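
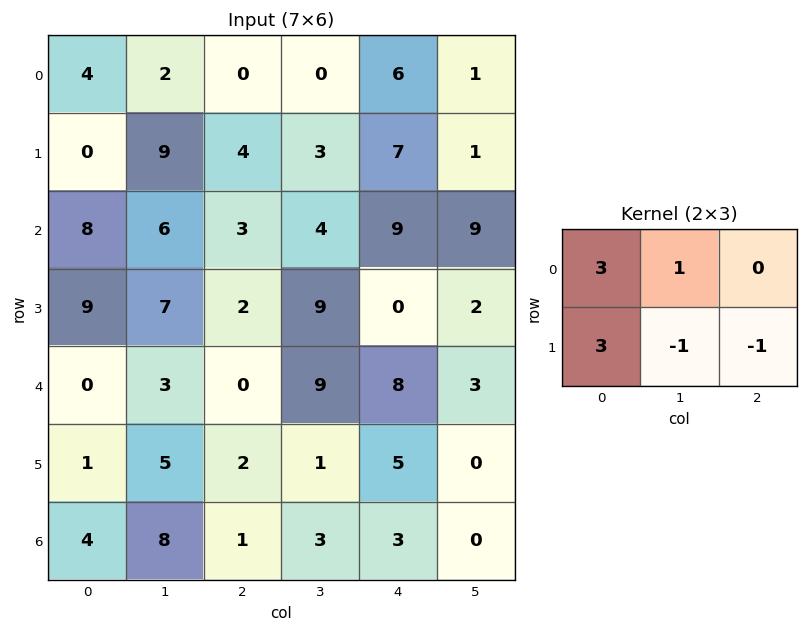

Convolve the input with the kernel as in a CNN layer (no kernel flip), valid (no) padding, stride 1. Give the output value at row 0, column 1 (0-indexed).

The receptive field on the input at this output position is [2 0 0 / 9 4 3]. Elementwise product with the kernel and sum: 2·3 + 0·1 + 9·3 + 4·-1 + 3·-1.

26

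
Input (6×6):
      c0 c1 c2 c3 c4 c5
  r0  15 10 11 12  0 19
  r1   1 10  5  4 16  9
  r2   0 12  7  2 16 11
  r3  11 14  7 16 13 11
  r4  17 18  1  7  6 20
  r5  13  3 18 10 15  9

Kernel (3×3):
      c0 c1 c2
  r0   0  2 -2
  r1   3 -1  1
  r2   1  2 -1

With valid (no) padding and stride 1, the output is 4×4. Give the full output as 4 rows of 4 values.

Output[0,0]: The receptive field on the input at this output position is [15 10 11 / 1 10 5 / 0 12 7]. Elementwise product with the kernel and sum: 10·2 + 11·-2 + 1·3 + 10·-1 + 5·1 + 0·1 + 12·2 + 7·-1.
Output[0,1]: The receptive field on the input at this output position is [10 11 12 / 10 5 4 / 12 7 2]. Elementwise product with the kernel and sum: 11·2 + 12·-2 + 10·3 + 5·-1 + 4·1 + 12·1 + 7·2 + 2·-1.

13 51 46 -10
37 45 37 46
88 74 -1 55
49 71 31 70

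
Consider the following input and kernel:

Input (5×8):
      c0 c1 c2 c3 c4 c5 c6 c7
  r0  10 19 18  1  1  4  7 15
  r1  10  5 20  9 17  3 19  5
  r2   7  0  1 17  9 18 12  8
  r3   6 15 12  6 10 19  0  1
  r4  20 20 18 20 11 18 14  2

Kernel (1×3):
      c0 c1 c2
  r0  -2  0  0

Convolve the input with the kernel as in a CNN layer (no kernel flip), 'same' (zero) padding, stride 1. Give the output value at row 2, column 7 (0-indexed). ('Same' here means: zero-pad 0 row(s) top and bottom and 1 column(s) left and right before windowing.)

The receptive field on the zero-padded input at this output position is [12 8 0]. Elementwise product with the kernel and sum: 12·-2.

-24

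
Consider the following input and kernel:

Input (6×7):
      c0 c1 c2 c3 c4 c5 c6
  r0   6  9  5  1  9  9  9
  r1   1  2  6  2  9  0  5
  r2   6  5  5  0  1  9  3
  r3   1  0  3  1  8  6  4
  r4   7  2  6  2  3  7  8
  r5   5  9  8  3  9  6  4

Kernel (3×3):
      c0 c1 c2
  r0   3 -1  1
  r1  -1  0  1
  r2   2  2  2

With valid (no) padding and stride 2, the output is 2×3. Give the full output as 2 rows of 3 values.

Output[0,0]: The receptive field on the input at this output position is [6 9 5 / 1 2 6 / 6 5 5]. Elementwise product with the kernel and sum: 6·3 + 9·-1 + 5·1 + 1·-1 + 6·1 + 6·2 + 5·2 + 5·2.

51 38 49
50 43 29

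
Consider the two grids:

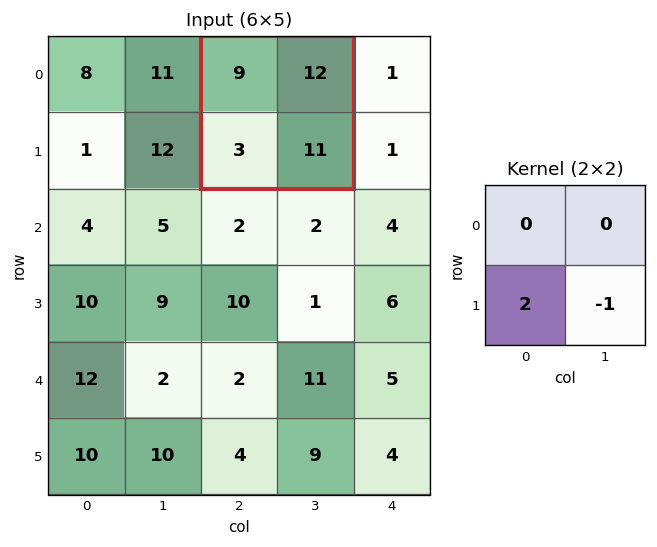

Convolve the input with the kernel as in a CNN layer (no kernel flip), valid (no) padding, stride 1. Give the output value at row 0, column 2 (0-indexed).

-5

The receptive field on the input at this output position is [9 12 / 3 11]. Elementwise product with the kernel and sum: 3·2 + 11·-1.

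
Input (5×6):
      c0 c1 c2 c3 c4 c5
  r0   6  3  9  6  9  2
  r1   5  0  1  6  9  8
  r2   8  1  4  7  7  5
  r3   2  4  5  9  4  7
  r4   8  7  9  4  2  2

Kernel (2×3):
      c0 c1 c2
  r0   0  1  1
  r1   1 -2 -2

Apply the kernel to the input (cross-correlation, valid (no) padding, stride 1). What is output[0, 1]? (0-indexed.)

1

The receptive field on the input at this output position is [3 9 6 / 0 1 6]. Elementwise product with the kernel and sum: 9·1 + 6·1 + 0·1 + 1·-2 + 6·-2.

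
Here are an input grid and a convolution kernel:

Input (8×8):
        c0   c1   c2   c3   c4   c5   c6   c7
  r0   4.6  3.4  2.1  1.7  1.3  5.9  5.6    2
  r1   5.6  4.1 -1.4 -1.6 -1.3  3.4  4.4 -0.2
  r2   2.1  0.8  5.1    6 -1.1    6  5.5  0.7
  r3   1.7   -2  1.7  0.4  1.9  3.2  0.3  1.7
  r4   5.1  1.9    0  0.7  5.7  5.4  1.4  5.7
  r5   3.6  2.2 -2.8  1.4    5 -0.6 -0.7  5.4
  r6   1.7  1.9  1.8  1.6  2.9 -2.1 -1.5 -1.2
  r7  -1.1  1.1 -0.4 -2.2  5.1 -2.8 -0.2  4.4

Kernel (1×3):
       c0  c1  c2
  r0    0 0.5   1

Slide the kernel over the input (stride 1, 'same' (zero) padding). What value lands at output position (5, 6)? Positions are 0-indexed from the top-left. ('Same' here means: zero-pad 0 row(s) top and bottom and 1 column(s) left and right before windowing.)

5.05

The receptive field on the zero-padded input at this output position is [-0.6 -0.7 5.4]. Elementwise product with the kernel and sum: -0.7·0.5 + 5.4·1.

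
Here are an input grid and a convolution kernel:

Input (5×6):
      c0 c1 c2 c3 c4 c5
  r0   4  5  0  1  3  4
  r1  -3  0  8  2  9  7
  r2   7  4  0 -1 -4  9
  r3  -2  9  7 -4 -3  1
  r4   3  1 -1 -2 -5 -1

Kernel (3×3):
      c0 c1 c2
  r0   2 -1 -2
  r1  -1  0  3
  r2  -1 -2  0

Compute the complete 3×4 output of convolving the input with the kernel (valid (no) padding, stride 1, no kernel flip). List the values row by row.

15 10 14 19
-45 -42 -15 19
28 -10 -2 3

Output[0,0]: The receptive field on the input at this output position is [4 5 0 / -3 0 8 / 7 4 0]. Elementwise product with the kernel and sum: 4·2 + 5·-1 + 0·-2 + -3·-1 + 8·3 + 7·-1 + 4·-2.
Output[0,1]: The receptive field on the input at this output position is [5 0 1 / 0 8 2 / 4 0 -1]. Elementwise product with the kernel and sum: 5·2 + 0·-1 + 1·-2 + 0·-1 + 2·3 + 4·-1 + 0·-2.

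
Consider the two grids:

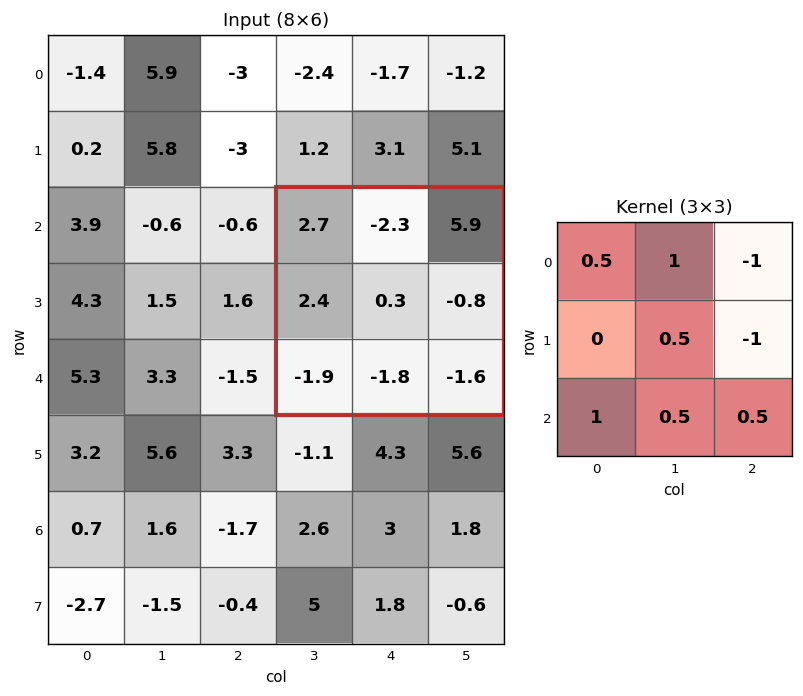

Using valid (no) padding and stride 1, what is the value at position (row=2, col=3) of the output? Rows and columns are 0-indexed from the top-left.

The receptive field on the input at this output position is [2.7 -2.3 5.9 / 2.4 0.3 -0.8 / -1.9 -1.8 -1.6]. Elementwise product with the kernel and sum: 2.7·0.5 + -2.3·1 + 5.9·-1 + 0.3·0.5 + -0.8·-1 + -1.9·1 + -1.8·0.5 + -1.6·0.5.

-9.5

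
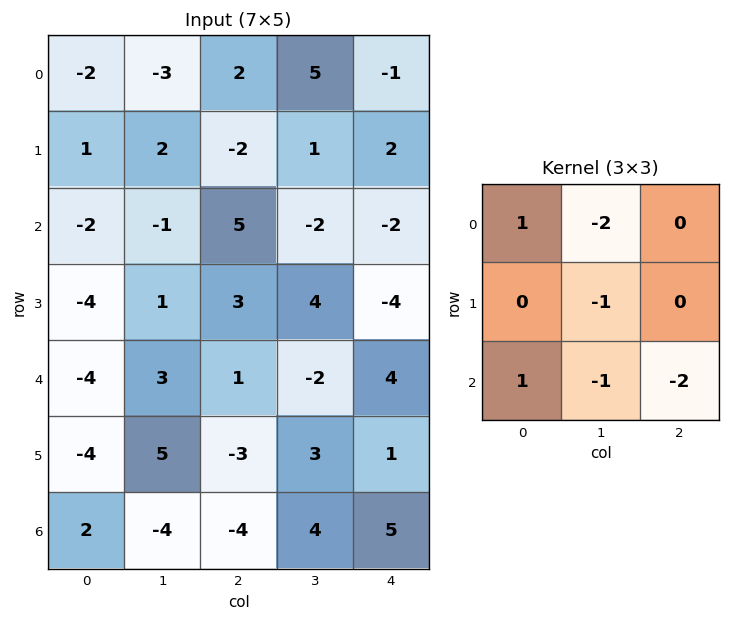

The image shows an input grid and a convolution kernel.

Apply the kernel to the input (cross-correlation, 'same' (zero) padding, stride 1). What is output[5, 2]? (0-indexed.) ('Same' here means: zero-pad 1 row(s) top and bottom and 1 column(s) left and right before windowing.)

-4

The receptive field on the zero-padded input at this output position is [3 1 -2 / 5 -3 3 / -4 -4 4]. Elementwise product with the kernel and sum: 3·1 + 1·-2 + -3·-1 + -4·1 + -4·-1 + 4·-2.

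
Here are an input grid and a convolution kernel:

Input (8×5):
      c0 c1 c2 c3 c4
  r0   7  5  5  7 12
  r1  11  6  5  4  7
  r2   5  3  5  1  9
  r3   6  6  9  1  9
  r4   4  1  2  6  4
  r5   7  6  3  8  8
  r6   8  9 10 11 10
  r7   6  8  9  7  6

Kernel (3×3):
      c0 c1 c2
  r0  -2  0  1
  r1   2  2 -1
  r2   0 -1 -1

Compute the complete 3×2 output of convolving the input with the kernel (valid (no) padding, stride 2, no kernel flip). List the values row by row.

12 3
7 0
-2 -7

Output[0,0]: The receptive field on the input at this output position is [7 5 5 / 11 6 5 / 5 3 5]. Elementwise product with the kernel and sum: 7·-2 + 5·1 + 11·2 + 6·2 + 5·-1 + 3·-1 + 5·-1.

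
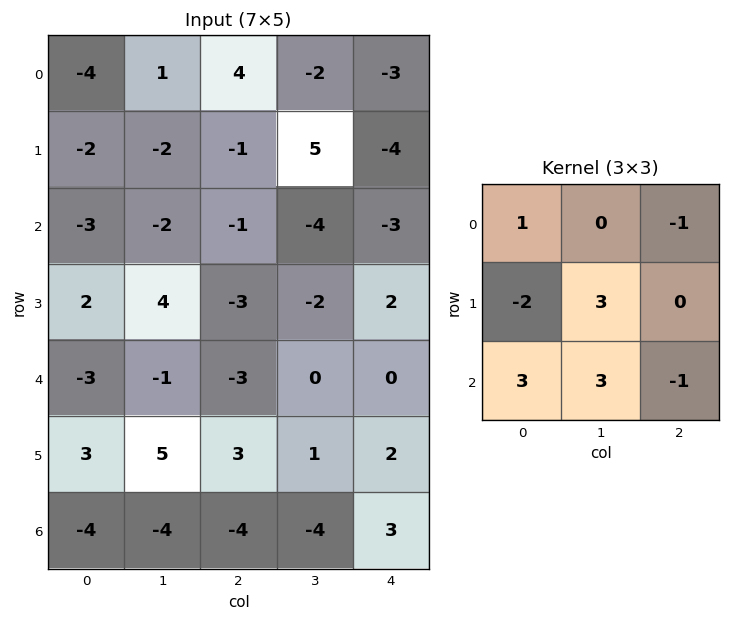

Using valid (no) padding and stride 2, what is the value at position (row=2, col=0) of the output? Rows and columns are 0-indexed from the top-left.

The receptive field on the input at this output position is [-3 -1 -3 / 3 5 3 / -4 -4 -4]. Elementwise product with the kernel and sum: -3·1 + -3·-1 + 3·-2 + 5·3 + -4·3 + -4·3 + -4·-1.

-11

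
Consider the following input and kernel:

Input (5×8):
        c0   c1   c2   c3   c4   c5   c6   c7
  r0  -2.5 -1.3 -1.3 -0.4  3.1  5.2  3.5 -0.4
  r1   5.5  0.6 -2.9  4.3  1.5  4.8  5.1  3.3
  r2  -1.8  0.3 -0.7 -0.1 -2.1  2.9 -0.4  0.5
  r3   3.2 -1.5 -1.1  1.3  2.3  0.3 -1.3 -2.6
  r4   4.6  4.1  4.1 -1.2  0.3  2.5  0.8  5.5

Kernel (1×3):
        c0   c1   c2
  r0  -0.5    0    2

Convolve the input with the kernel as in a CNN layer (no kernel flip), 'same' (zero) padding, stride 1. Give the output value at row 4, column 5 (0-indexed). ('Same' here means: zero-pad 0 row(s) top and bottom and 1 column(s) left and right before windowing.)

1.45

The receptive field on the zero-padded input at this output position is [0.3 2.5 0.8]. Elementwise product with the kernel and sum: 0.3·-0.5 + 0.8·2.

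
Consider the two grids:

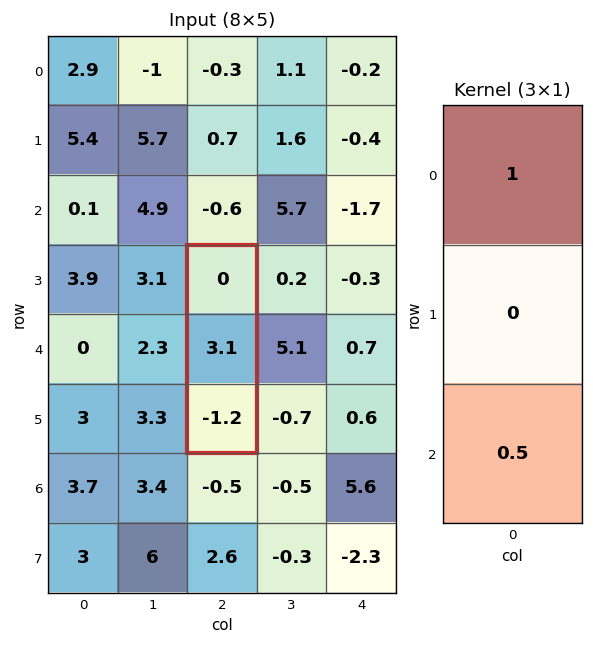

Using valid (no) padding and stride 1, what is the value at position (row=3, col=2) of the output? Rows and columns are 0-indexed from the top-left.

The receptive field on the input at this output position is [0 / 3.1 / -1.2]. Elementwise product with the kernel and sum: 0·1 + -1.2·0.5.

-0.6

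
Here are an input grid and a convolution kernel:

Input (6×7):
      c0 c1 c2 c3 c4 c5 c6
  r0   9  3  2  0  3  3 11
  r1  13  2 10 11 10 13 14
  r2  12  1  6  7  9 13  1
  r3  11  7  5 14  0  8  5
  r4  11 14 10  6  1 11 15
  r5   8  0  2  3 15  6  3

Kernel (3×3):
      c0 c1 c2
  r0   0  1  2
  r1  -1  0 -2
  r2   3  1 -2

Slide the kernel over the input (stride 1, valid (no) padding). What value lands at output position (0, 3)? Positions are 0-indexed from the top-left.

The receptive field on the input at this output position is [0 3 3 / 11 10 13 / 7 9 13]. Elementwise product with the kernel and sum: 3·1 + 3·2 + 11·-1 + 13·-2 + 7·3 + 9·1 + 13·-2.

-24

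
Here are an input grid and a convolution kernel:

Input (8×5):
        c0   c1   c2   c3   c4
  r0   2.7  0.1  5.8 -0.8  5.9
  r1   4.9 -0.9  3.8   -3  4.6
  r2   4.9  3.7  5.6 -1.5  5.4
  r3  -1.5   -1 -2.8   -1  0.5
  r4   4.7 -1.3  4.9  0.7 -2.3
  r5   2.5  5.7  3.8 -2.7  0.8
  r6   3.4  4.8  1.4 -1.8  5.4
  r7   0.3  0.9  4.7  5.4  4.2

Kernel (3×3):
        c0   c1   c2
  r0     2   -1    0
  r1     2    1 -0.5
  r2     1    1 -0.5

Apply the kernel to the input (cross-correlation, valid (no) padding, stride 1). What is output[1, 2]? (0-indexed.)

The receptive field on the input at this output position is [3.8 -3 4.6 / 5.6 -1.5 5.4 / -2.8 -1 0.5]. Elementwise product with the kernel and sum: 3.8·2 + -3·-1 + 5.6·2 + -1.5·1 + 5.4·-0.5 + -2.8·1 + -1·1 + 0.5·-0.5.

13.55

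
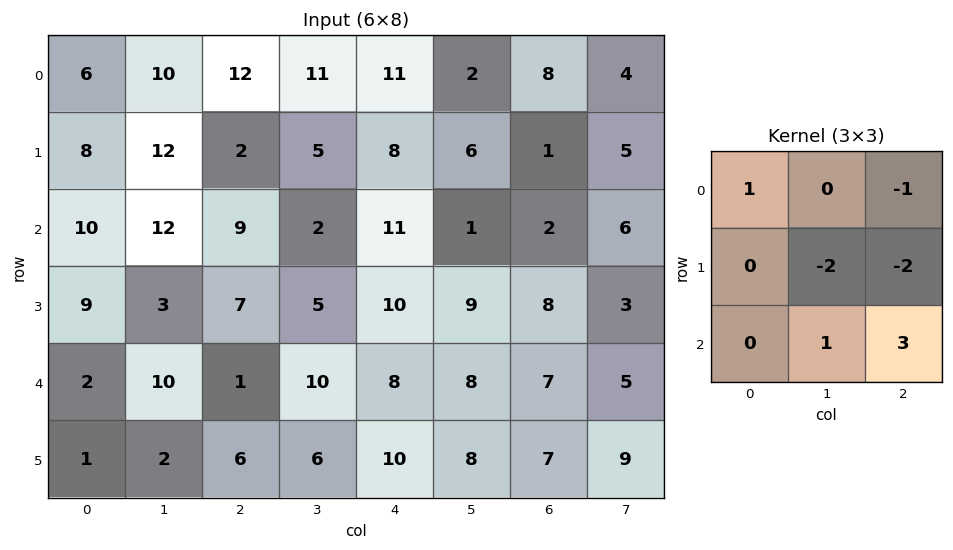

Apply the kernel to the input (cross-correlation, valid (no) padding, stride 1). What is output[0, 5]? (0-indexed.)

6

The receptive field on the input at this output position is [2 8 4 / 6 1 5 / 1 2 6]. Elementwise product with the kernel and sum: 2·1 + 4·-1 + 1·-2 + 5·-2 + 2·1 + 6·3.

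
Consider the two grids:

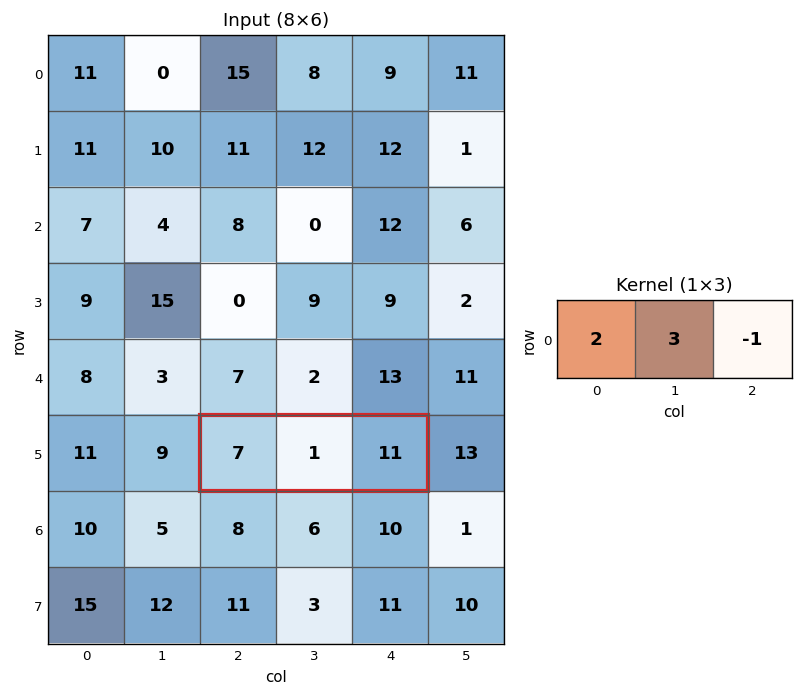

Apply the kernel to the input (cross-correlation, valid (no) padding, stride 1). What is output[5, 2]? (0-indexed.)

The receptive field on the input at this output position is [7 1 11]. Elementwise product with the kernel and sum: 7·2 + 1·3 + 11·-1.

6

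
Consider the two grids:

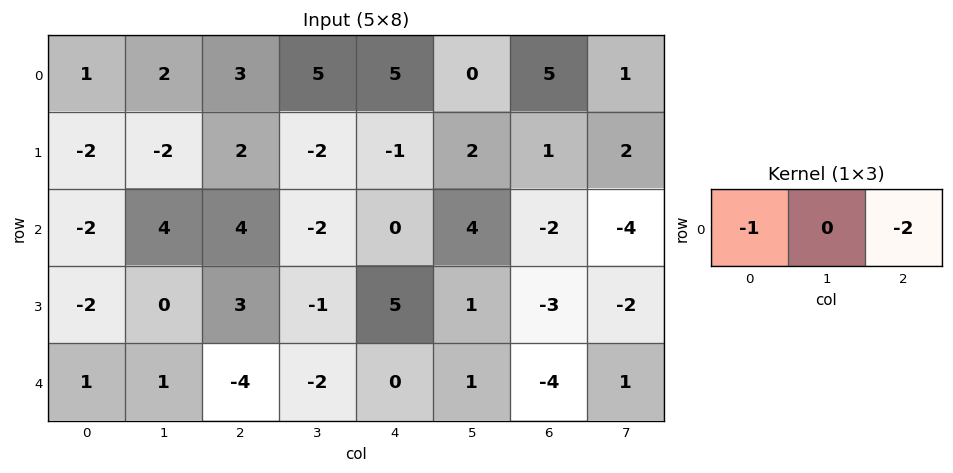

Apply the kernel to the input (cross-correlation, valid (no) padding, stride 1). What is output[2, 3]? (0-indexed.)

The receptive field on the input at this output position is [-2 0 4]. Elementwise product with the kernel and sum: -2·-1 + 4·-2.

-6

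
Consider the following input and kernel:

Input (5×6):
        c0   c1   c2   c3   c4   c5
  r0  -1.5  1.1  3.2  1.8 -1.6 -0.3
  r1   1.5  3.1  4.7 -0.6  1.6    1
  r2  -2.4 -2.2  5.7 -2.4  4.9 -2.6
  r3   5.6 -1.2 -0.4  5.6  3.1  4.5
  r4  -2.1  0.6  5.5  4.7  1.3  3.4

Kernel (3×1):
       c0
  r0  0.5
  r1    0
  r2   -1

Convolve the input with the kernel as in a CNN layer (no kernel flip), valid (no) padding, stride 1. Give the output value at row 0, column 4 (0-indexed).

The receptive field on the input at this output position is [-1.6 / 1.6 / 4.9]. Elementwise product with the kernel and sum: -1.6·0.5 + 4.9·-1.

-5.7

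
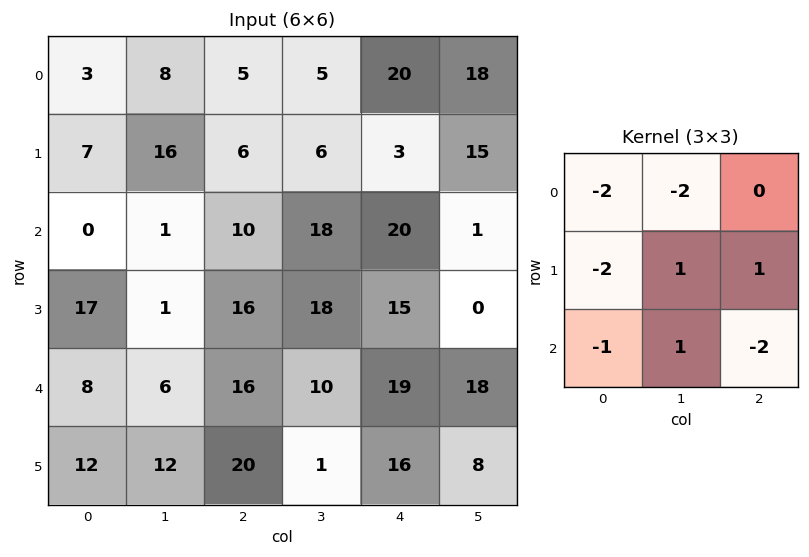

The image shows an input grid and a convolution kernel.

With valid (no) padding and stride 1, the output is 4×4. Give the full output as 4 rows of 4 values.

Output[0,0]: The receptive field on the input at this output position is [3 8 5 / 7 16 6 / 0 1 10]. Elementwise product with the kernel and sum: 3·-2 + 8·-2 + 7·-2 + 16·1 + 6·1 + 0·-1 + 1·1 + 10·-2.
Output[0,1]: The receptive field on the input at this output position is [8 5 5 / 16 6 6 / 1 10 18]. Elementwise product with the kernel and sum: 8·-2 + 5·-2 + 16·-2 + 6·1 + 6·1 + 1·-1 + 10·1 + 18·-2.

-33 -73 -55 -44
-83 -39 -34 -36
-53 0 -99 -124
-70 -14 -122 -50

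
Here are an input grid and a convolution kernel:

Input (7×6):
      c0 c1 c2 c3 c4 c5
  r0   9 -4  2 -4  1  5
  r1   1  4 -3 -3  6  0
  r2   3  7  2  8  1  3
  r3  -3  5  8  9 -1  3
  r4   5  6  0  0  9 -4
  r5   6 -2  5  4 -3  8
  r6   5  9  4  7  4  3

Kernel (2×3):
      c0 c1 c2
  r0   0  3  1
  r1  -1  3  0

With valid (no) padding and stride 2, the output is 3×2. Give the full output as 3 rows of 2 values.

Output[0,0]: The receptive field on the input at this output position is [9 -4 2 / 1 4 -3]. Elementwise product with the kernel and sum: -4·3 + 2·1 + 1·-1 + 4·3.
Output[0,1]: The receptive field on the input at this output position is [2 -4 1 / -3 -3 6]. Elementwise product with the kernel and sum: -4·3 + 1·1 + -3·-1 + -3·3.

1 -17
41 44
6 16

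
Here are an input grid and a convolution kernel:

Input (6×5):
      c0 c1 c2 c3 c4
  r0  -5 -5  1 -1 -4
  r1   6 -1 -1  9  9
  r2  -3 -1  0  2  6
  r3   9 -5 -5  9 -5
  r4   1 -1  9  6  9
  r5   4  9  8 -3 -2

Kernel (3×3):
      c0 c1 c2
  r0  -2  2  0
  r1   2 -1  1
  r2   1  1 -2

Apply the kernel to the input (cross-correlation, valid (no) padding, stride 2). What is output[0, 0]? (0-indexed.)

The receptive field on the input at this output position is [-5 -5 1 / 6 -1 -1 / -3 -1 0]. Elementwise product with the kernel and sum: -5·-2 + -5·2 + 6·2 + -1·-1 + -1·1 + -3·1 + -1·1 + 0·-2.

8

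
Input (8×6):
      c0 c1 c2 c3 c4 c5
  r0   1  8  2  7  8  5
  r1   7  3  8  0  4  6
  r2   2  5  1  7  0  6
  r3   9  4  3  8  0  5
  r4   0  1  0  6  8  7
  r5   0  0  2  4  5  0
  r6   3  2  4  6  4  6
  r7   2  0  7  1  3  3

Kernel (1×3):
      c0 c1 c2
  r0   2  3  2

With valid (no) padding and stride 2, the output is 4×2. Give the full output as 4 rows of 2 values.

Output[0,0]: The receptive field on the input at this output position is [1 8 2]. Elementwise product with the kernel and sum: 1·2 + 8·3 + 2·2.
Output[0,1]: The receptive field on the input at this output position is [2 7 8]. Elementwise product with the kernel and sum: 2·2 + 7·3 + 8·2.

30 41
21 23
3 34
20 34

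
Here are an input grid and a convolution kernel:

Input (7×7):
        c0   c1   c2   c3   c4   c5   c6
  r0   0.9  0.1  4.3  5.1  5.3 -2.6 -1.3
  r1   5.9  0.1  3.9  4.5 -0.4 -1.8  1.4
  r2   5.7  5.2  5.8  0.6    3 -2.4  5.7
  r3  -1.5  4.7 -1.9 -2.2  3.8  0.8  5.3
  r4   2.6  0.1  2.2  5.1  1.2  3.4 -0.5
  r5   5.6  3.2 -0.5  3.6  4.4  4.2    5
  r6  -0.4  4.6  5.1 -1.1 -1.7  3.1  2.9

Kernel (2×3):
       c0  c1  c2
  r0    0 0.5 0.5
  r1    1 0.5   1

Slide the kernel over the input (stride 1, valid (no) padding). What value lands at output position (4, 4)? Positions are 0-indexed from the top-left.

The receptive field on the input at this output position is [1.2 3.4 -0.5 / 4.4 4.2 5]. Elementwise product with the kernel and sum: 3.4·0.5 + -0.5·0.5 + 4.4·1 + 4.2·0.5 + 5·1.

12.95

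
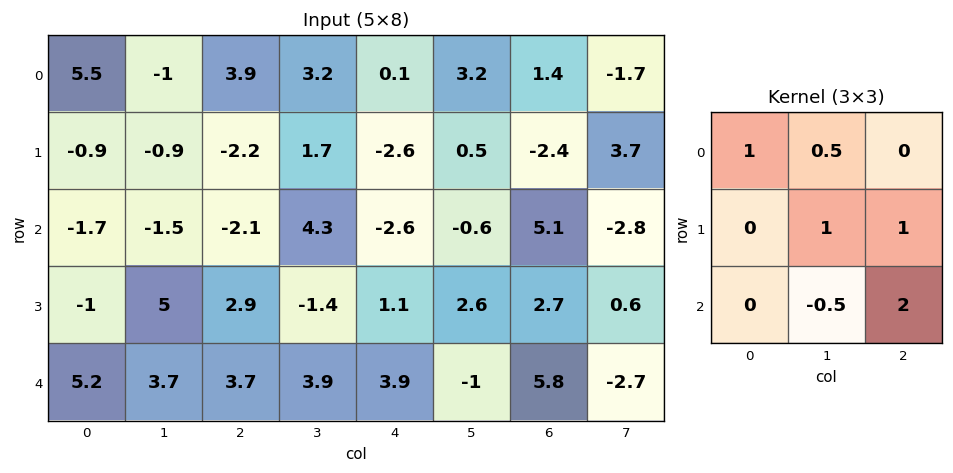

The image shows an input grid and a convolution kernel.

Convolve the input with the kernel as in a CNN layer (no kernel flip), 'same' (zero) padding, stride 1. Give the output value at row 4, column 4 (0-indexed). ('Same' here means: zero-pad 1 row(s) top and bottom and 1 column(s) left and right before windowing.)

2.05

The receptive field on the zero-padded input at this output position is [-1.4 1.1 2.6 / 3.9 3.9 -1 / 0 0 0]. Elementwise product with the kernel and sum: -1.4·1 + 1.1·0.5 + 3.9·1 + -1·1 + 0·-0.5 + 0·2.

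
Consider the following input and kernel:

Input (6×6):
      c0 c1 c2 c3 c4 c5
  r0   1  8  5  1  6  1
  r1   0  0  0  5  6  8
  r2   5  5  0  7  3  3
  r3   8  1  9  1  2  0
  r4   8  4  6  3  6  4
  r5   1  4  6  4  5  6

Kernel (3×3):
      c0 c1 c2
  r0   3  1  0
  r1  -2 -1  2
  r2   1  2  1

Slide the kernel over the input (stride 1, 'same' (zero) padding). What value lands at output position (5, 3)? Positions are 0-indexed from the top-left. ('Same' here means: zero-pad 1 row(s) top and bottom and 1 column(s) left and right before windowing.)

15

The receptive field on the zero-padded input at this output position is [6 3 6 / 6 4 5 / 0 0 0]. Elementwise product with the kernel and sum: 6·3 + 3·1 + 6·-2 + 4·-1 + 5·2 + 0·1 + 0·2 + 0·1.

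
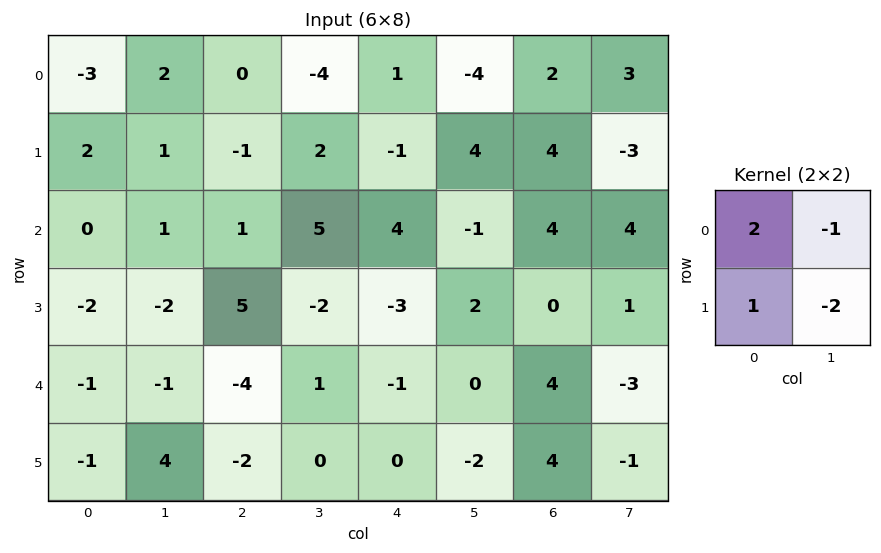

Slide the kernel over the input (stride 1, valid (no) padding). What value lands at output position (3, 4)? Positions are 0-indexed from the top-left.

-9

The receptive field on the input at this output position is [-3 2 / -1 0]. Elementwise product with the kernel and sum: -3·2 + 2·-1 + -1·1 + 0·-2.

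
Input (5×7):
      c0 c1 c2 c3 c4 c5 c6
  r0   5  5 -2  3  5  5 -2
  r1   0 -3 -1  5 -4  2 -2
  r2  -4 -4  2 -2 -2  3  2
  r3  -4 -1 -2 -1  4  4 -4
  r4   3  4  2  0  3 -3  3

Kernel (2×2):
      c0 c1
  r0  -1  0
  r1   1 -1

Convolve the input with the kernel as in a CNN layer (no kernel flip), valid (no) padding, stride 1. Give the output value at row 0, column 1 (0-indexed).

-7

The receptive field on the input at this output position is [5 -2 / -3 -1]. Elementwise product with the kernel and sum: 5·-1 + -3·1 + -1·-1.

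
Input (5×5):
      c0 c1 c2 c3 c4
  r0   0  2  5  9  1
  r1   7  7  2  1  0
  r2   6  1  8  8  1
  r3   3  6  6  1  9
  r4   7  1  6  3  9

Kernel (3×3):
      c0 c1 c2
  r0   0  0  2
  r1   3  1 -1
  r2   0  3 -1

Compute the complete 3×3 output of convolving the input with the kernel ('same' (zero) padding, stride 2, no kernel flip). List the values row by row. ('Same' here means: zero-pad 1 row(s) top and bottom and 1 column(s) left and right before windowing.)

12 7 28
22 22 52
18 8 18

Output[0,0]: The receptive field on the zero-padded input at this output position is [0 0 0 / 0 0 2 / 0 7 7]. Elementwise product with the kernel and sum: 0·2 + 0·3 + 0·1 + 2·-1 + 7·3 + 7·-1.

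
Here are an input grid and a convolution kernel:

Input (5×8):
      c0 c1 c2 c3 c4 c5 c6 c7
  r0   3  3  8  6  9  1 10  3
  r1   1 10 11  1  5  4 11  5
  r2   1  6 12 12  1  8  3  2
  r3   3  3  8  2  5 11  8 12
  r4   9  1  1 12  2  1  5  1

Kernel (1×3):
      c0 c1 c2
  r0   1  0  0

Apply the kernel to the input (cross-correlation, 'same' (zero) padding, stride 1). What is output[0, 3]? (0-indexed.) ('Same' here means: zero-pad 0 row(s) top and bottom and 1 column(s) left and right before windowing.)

8

The receptive field on the zero-padded input at this output position is [8 6 9]. Elementwise product with the kernel and sum: 8·1.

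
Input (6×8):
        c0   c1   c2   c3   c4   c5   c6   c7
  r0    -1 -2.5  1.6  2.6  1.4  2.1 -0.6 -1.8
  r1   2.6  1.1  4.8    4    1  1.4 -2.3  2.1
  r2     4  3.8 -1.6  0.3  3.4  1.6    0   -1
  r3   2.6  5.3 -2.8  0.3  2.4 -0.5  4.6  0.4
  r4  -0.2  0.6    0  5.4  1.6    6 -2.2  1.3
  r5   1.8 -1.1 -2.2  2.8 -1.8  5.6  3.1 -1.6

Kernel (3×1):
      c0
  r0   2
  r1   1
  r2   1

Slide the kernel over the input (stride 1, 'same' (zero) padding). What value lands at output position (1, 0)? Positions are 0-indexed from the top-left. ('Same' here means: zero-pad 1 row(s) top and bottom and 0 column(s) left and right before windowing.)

The receptive field on the zero-padded input at this output position is [-1 / 2.6 / 4]. Elementwise product with the kernel and sum: -1·2 + 2.6·1 + 4·1.

4.6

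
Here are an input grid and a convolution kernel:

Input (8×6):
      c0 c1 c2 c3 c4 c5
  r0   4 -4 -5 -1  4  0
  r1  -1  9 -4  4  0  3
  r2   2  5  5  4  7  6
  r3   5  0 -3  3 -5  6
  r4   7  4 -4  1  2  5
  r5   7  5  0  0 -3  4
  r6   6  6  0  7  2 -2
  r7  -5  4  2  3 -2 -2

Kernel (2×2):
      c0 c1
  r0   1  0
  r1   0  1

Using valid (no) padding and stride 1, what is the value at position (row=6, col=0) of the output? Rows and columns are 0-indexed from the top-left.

The receptive field on the input at this output position is [6 6 / -5 4]. Elementwise product with the kernel and sum: 6·1 + 4·1.

10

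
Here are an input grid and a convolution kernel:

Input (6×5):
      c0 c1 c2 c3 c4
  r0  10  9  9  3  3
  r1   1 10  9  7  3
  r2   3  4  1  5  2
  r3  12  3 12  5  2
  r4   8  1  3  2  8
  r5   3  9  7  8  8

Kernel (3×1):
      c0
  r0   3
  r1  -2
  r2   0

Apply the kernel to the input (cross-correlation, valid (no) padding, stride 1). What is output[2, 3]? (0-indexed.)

The receptive field on the input at this output position is [5 / 5 / 2]. Elementwise product with the kernel and sum: 5·3 + 5·-2.

5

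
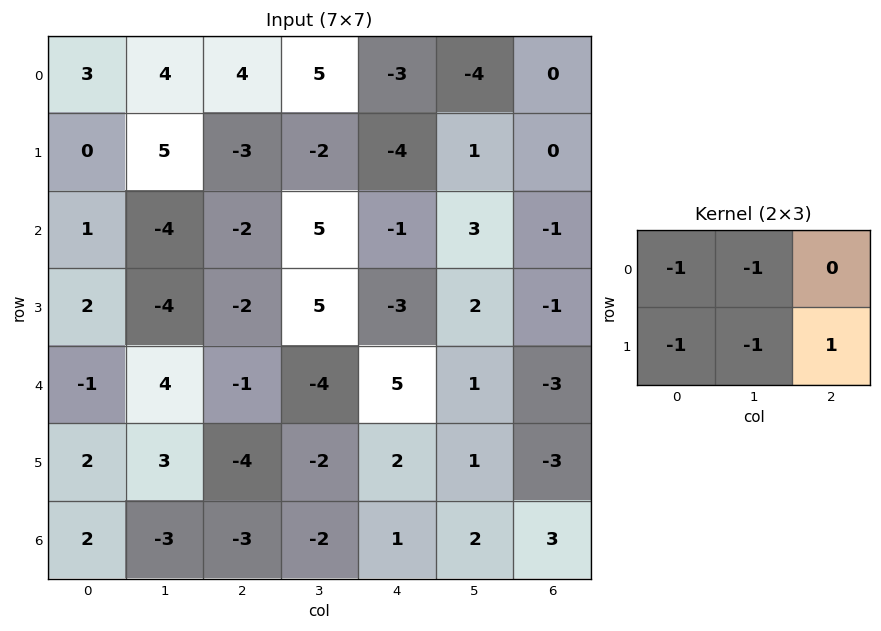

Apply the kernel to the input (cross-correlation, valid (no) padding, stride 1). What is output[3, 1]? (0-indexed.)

The receptive field on the input at this output position is [-4 -2 5 / 4 -1 -4]. Elementwise product with the kernel and sum: -4·-1 + -2·-1 + 4·-1 + -1·-1 + -4·1.

-1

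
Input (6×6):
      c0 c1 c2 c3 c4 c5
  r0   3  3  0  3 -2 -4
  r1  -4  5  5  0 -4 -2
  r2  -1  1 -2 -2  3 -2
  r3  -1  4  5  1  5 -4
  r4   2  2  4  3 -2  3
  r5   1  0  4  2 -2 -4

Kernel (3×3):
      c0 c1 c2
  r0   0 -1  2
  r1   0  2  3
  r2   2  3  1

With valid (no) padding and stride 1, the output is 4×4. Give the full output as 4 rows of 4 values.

21 10 -26 -17
16 9 15 13
32 30 40 -6
28 28 21 -14

Output[0,0]: The receptive field on the input at this output position is [3 3 0 / -4 5 5 / -1 1 -2]. Elementwise product with the kernel and sum: 3·-1 + 0·2 + 5·2 + 5·3 + -1·2 + 1·3 + -2·1.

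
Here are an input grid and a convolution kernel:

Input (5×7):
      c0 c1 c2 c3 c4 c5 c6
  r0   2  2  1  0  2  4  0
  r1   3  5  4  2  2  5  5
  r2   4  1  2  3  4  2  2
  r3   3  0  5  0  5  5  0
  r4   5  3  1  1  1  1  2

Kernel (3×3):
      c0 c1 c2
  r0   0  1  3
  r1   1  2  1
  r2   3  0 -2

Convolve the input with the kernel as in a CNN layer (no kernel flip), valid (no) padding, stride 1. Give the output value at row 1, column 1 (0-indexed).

The receptive field on the input at this output position is [5 4 2 / 1 2 3 / 0 5 0]. Elementwise product with the kernel and sum: 4·1 + 2·3 + 1·1 + 2·2 + 3·1 + 0·3 + 0·-2.

18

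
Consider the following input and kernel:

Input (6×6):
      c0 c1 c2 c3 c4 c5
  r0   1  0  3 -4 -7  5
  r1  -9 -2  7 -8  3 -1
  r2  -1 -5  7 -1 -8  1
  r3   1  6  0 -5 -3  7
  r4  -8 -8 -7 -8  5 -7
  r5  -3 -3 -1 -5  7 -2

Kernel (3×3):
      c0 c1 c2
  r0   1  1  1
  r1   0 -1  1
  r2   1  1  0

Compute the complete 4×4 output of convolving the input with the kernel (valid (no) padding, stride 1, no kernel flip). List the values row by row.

Output[0,0]: The receptive field on the input at this output position is [1 0 3 / -9 -2 7 / -1 -5 7]. Elementwise product with the kernel and sum: 1·1 + 0·1 + 3·1 + -2·-1 + 7·1 + -1·1 + -5·1.

7 -14 9 -19
15 -5 -10 -5
-21 -19 -15 -1
2 -4 -1 -11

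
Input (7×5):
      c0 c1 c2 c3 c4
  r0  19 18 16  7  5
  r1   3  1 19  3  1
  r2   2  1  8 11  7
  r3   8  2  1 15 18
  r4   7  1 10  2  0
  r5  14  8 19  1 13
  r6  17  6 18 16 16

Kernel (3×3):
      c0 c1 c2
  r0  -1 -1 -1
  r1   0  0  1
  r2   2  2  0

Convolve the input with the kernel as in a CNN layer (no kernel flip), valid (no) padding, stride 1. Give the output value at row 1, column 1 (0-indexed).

The receptive field on the input at this output position is [1 19 3 / 1 8 11 / 2 1 15]. Elementwise product with the kernel and sum: 1·-1 + 19·-1 + 3·-1 + 11·1 + 2·2 + 1·2.

-6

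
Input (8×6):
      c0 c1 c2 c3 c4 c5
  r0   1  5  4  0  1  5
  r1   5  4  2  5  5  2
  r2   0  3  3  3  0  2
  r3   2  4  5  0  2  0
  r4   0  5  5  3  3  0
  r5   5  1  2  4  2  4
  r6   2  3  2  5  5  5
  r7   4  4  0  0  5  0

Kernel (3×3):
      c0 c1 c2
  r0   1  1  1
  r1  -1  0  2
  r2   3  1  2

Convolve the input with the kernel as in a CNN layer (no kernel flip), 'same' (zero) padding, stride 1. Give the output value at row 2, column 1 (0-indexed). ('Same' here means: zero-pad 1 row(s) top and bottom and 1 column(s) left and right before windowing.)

37

The receptive field on the zero-padded input at this output position is [5 4 2 / 0 3 3 / 2 4 5]. Elementwise product with the kernel and sum: 5·1 + 4·1 + 2·1 + 0·-1 + 3·2 + 2·3 + 4·1 + 5·2.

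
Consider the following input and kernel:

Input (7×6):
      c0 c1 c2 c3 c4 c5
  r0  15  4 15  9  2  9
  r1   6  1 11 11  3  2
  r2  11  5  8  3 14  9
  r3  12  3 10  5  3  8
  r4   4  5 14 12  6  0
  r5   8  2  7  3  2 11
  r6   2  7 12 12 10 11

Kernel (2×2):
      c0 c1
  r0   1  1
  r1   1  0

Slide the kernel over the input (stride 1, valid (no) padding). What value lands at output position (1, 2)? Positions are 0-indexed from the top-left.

The receptive field on the input at this output position is [11 11 / 8 3]. Elementwise product with the kernel and sum: 11·1 + 11·1 + 8·1.

30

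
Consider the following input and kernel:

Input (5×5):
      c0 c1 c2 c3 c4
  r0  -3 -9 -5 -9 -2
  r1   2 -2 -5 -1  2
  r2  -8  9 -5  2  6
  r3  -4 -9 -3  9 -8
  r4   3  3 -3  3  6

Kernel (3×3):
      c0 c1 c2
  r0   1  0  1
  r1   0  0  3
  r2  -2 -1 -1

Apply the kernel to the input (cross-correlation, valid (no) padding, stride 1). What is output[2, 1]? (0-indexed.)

32

The receptive field on the input at this output position is [9 -5 2 / -9 -3 9 / 3 -3 3]. Elementwise product with the kernel and sum: 9·1 + 2·1 + 9·3 + 3·-2 + -3·-1 + 3·-1.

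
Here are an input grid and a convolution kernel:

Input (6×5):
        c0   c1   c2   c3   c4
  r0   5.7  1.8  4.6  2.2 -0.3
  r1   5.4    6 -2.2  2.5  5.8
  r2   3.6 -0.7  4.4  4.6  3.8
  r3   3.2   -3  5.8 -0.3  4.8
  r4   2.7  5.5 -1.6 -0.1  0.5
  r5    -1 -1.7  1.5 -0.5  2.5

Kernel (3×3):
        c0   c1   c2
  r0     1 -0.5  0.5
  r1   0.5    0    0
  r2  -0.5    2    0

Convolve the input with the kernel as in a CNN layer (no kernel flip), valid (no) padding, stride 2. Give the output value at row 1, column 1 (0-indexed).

7.5

The receptive field on the input at this output position is [4.4 4.6 3.8 / 5.8 -0.3 4.8 / -1.6 -0.1 0.5]. Elementwise product with the kernel and sum: 4.4·1 + 4.6·-0.5 + 3.8·0.5 + 5.8·0.5 + -1.6·-0.5 + -0.1·2.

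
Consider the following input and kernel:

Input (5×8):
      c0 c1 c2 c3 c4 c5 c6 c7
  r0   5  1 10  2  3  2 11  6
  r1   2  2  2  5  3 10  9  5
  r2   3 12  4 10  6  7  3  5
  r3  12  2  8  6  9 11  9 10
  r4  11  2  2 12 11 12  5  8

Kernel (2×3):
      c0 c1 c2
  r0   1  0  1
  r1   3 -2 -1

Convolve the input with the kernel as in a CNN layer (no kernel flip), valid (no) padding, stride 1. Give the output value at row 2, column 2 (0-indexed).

The receptive field on the input at this output position is [4 10 6 / 8 6 9]. Elementwise product with the kernel and sum: 4·1 + 6·1 + 8·3 + 6·-2 + 9·-1.

13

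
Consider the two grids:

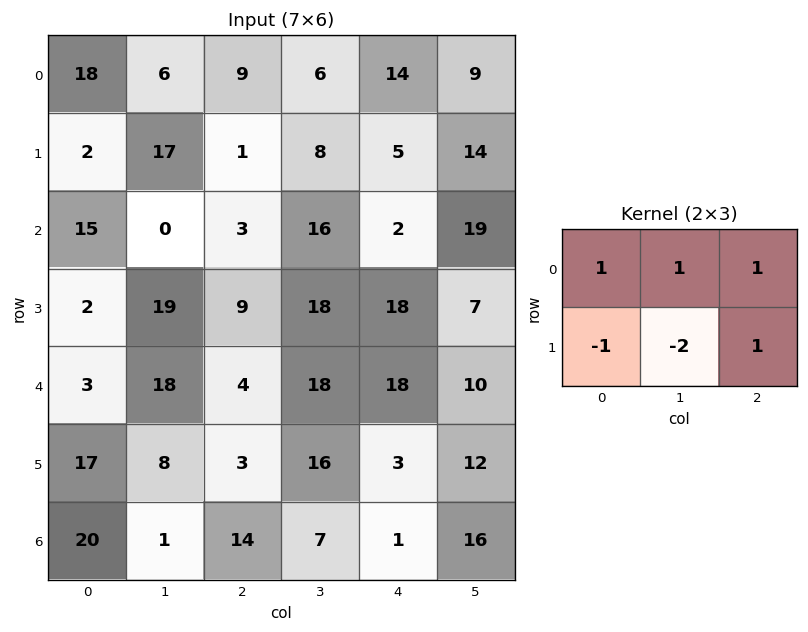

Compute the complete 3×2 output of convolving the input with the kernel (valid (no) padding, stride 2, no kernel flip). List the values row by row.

-2 17
-13 -6
-5 8

Output[0,0]: The receptive field on the input at this output position is [18 6 9 / 2 17 1]. Elementwise product with the kernel and sum: 18·1 + 6·1 + 9·1 + 2·-1 + 17·-2 + 1·1.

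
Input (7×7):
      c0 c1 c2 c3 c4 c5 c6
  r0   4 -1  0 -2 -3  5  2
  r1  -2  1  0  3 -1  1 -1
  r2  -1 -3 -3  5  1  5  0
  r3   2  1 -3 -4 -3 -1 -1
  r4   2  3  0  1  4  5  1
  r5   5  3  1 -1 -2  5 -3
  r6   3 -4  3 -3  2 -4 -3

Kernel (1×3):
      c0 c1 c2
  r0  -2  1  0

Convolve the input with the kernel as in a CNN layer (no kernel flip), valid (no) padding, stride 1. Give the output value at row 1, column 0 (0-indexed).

The receptive field on the input at this output position is [-2 1 0]. Elementwise product with the kernel and sum: -2·-2 + 1·1.

5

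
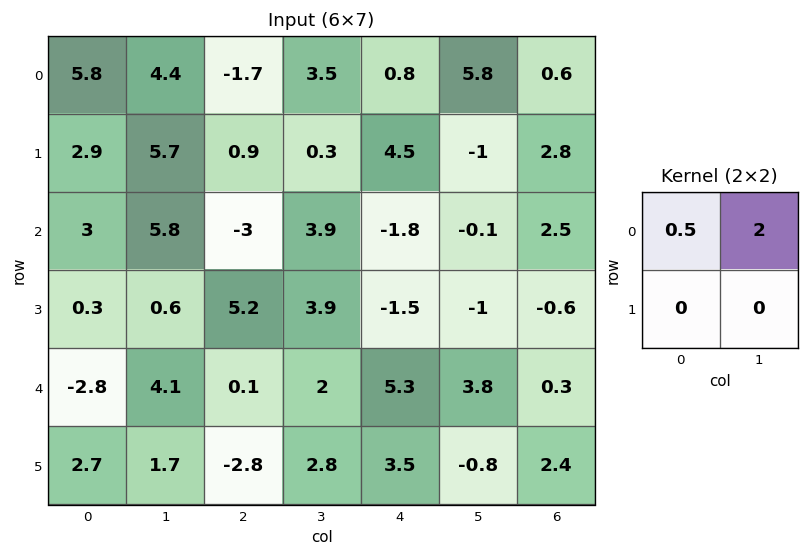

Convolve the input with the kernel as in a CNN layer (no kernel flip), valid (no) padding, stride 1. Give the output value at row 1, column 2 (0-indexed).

1.05

The receptive field on the input at this output position is [0.9 0.3 / -3 3.9]. Elementwise product with the kernel and sum: 0.9·0.5 + 0.3·2.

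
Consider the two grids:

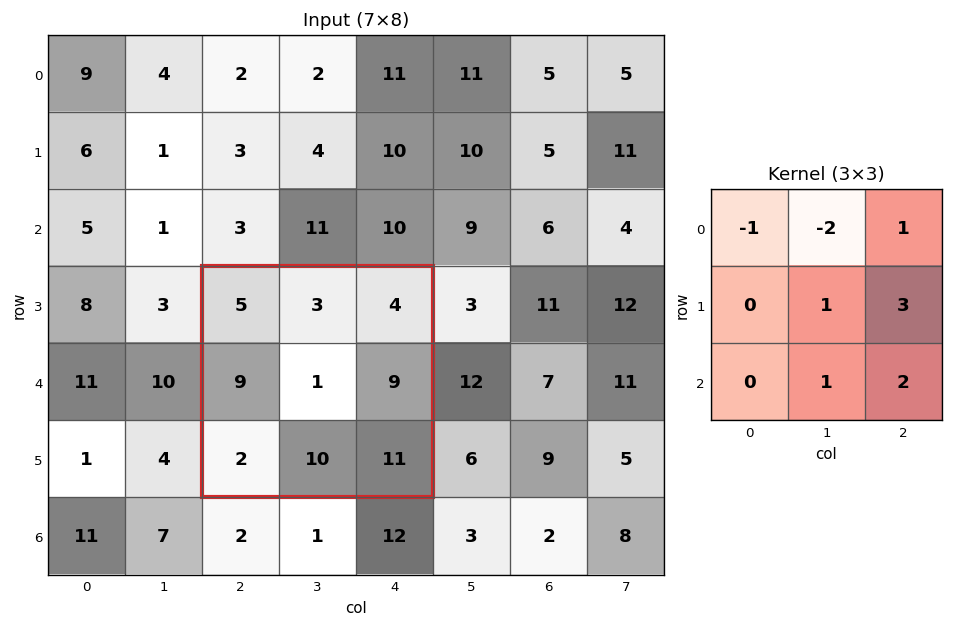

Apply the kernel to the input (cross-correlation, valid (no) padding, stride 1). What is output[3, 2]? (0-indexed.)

53

The receptive field on the input at this output position is [5 3 4 / 9 1 9 / 2 10 11]. Elementwise product with the kernel and sum: 5·-1 + 3·-2 + 4·1 + 1·1 + 9·3 + 10·1 + 11·2.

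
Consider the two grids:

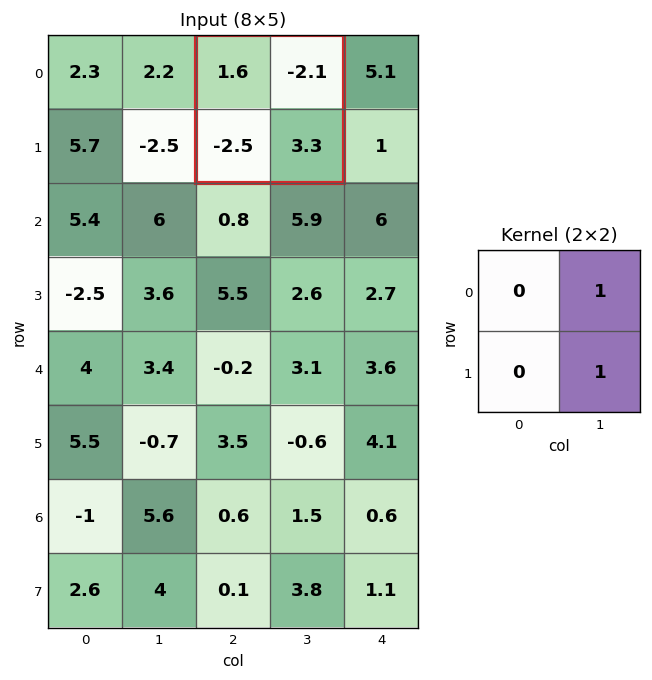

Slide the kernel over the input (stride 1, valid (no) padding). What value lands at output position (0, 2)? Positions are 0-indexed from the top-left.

The receptive field on the input at this output position is [1.6 -2.1 / -2.5 3.3]. Elementwise product with the kernel and sum: -2.1·1 + 3.3·1.

1.2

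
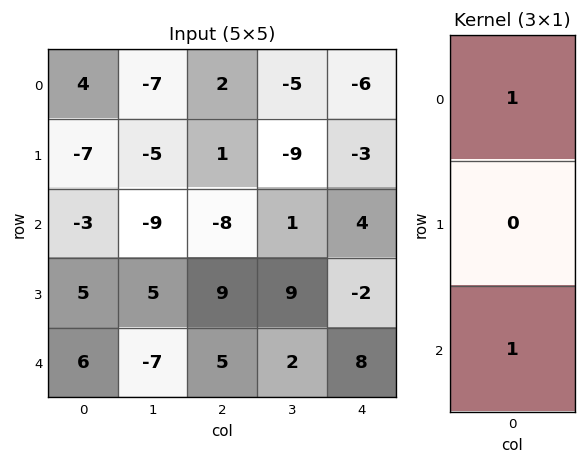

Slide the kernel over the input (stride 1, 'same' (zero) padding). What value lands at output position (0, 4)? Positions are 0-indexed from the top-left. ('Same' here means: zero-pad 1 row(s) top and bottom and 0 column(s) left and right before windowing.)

The receptive field on the zero-padded input at this output position is [0 / -6 / -3]. Elementwise product with the kernel and sum: 0·1 + -3·1.

-3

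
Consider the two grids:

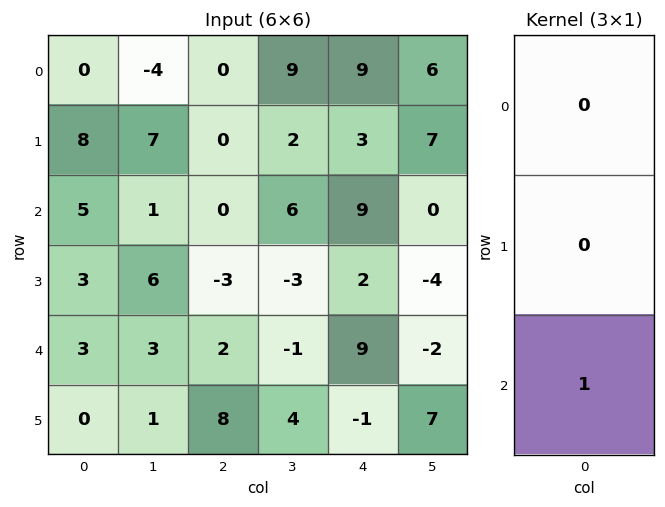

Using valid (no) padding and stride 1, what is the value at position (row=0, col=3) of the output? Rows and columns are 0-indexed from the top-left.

The receptive field on the input at this output position is [9 / 2 / 6]. Elementwise product with the kernel and sum: 6·1.

6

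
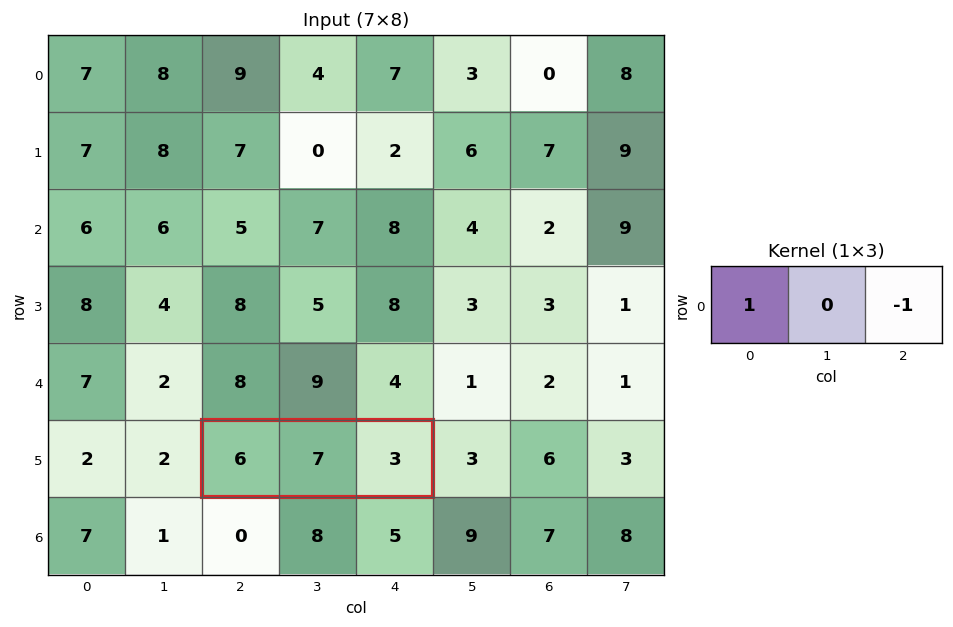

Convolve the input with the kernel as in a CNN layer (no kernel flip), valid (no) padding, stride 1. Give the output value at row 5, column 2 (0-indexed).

The receptive field on the input at this output position is [6 7 3]. Elementwise product with the kernel and sum: 6·1 + 3·-1.

3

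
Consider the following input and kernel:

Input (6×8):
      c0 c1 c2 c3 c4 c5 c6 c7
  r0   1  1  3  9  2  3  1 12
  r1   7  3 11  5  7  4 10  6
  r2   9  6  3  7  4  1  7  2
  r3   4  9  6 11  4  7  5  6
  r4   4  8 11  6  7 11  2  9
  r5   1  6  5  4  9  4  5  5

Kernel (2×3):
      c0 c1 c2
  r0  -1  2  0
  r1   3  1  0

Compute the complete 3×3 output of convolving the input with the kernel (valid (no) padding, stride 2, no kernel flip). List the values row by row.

25 53 29
24 40 17
21 20 46

Output[0,0]: The receptive field on the input at this output position is [1 1 3 / 7 3 11]. Elementwise product with the kernel and sum: 1·-1 + 1·2 + 7·3 + 3·1.
Output[0,1]: The receptive field on the input at this output position is [3 9 2 / 11 5 7]. Elementwise product with the kernel and sum: 3·-1 + 9·2 + 11·3 + 5·1.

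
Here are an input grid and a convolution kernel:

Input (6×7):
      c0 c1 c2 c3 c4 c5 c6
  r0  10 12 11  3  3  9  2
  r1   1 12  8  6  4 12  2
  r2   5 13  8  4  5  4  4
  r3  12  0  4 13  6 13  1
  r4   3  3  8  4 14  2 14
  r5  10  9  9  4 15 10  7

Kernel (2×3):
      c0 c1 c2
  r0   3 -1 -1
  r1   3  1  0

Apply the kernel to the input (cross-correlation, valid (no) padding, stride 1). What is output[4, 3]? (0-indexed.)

The receptive field on the input at this output position is [4 14 2 / 4 15 10]. Elementwise product with the kernel and sum: 4·3 + 14·-1 + 2·-1 + 4·3 + 15·1.

23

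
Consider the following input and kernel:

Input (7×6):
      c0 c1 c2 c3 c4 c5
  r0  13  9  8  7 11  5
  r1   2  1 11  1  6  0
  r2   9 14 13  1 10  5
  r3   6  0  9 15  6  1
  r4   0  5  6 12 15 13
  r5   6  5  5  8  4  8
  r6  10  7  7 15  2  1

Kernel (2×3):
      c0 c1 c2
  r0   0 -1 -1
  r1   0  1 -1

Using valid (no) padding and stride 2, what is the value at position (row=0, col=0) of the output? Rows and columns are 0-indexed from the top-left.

The receptive field on the input at this output position is [13 9 8 / 2 1 11]. Elementwise product with the kernel and sum: 9·-1 + 8·-1 + 1·1 + 11·-1.

-27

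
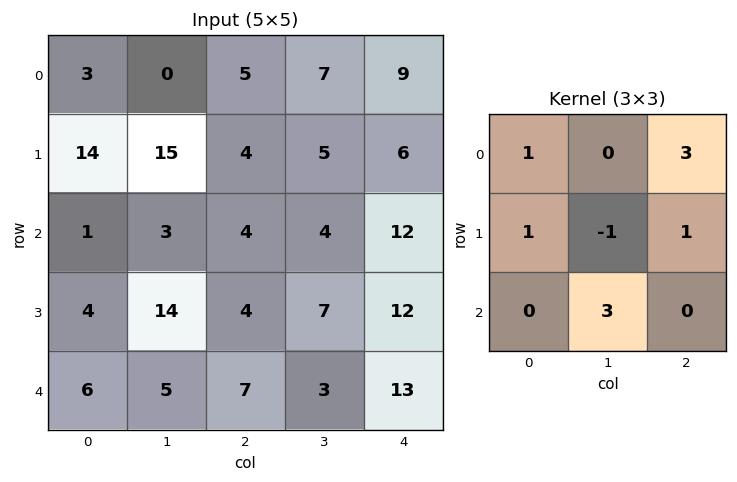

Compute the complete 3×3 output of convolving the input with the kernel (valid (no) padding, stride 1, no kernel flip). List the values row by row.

Output[0,0]: The receptive field on the input at this output position is [3 0 5 / 14 15 4 / 1 3 4]. Elementwise product with the kernel and sum: 3·1 + 5·3 + 14·1 + 15·-1 + 4·1 + 3·3.

30 49 49
70 45 55
22 53 58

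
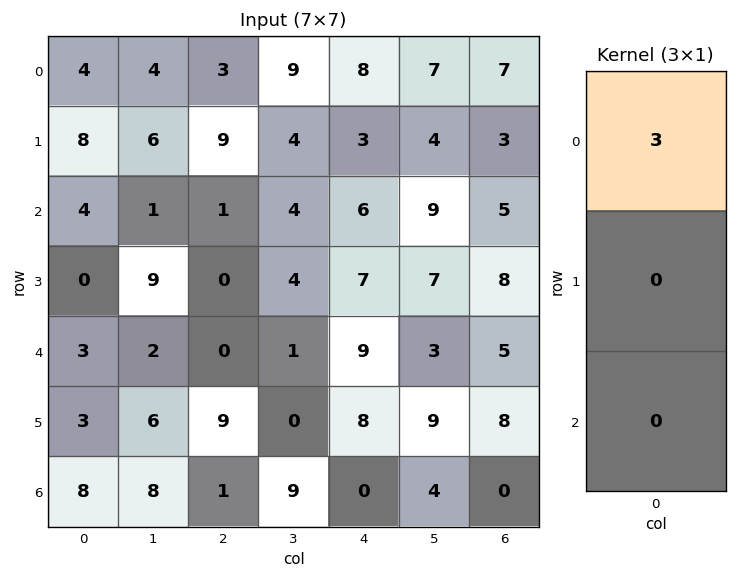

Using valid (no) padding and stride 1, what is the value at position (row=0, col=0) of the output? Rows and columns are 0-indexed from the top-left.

The receptive field on the input at this output position is [4 / 8 / 4]. Elementwise product with the kernel and sum: 4·3.

12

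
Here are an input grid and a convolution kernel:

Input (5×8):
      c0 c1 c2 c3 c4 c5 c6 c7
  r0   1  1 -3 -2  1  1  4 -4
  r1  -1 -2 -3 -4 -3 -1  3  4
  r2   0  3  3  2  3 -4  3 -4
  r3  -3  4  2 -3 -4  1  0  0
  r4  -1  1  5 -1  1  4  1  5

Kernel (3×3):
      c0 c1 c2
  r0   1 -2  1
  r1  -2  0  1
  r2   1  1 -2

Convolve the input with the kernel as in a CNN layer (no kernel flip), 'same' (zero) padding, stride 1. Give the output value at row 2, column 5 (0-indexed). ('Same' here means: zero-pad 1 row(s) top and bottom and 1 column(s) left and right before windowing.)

-4

The receptive field on the zero-padded input at this output position is [-3 -1 3 / 3 -4 3 / -4 1 0]. Elementwise product with the kernel and sum: -3·1 + -1·-2 + 3·1 + 3·-2 + 3·1 + -4·1 + 1·1 + 0·-2.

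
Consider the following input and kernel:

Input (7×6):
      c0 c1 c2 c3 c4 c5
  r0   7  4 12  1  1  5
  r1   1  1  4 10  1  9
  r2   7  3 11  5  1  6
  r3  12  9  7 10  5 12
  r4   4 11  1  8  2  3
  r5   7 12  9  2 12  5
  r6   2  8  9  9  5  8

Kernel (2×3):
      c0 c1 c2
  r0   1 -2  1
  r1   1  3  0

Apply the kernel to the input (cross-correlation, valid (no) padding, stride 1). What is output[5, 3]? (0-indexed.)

7

The receptive field on the input at this output position is [2 12 5 / 9 5 8]. Elementwise product with the kernel and sum: 2·1 + 12·-2 + 5·1 + 9·1 + 5·3.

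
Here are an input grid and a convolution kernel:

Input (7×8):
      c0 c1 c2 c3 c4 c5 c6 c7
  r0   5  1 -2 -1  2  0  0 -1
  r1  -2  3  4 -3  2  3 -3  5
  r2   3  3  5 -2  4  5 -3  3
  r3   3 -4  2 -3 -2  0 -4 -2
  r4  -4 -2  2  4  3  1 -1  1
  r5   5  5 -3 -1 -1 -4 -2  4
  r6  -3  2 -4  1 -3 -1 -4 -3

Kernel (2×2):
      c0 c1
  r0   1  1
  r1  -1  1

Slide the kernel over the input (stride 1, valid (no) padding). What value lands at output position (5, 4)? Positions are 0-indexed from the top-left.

The receptive field on the input at this output position is [-1 -4 / -3 -1]. Elementwise product with the kernel and sum: -1·1 + -4·1 + -3·-1 + -1·1.

-3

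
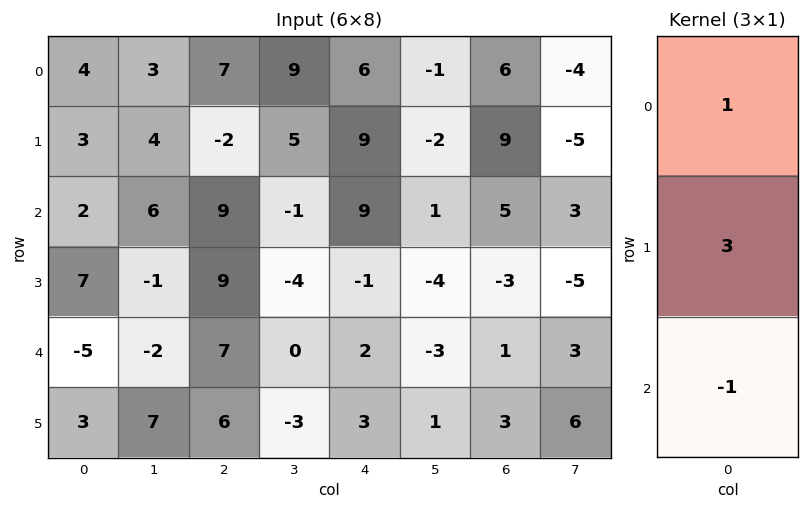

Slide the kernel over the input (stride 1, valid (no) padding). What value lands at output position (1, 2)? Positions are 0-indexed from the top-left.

16

The receptive field on the input at this output position is [-2 / 9 / 9]. Elementwise product with the kernel and sum: -2·1 + 9·3 + 9·-1.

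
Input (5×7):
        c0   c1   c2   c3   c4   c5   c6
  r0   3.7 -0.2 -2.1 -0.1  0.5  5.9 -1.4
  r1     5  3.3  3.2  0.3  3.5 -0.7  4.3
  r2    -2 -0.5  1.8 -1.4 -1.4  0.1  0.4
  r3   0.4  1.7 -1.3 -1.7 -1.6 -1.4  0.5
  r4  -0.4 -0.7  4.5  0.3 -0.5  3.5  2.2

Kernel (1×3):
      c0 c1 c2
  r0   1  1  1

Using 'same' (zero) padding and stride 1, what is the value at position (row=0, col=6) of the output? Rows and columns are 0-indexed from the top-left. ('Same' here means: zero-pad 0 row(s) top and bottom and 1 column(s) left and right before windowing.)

4.5

The receptive field on the zero-padded input at this output position is [5.9 -1.4 0]. Elementwise product with the kernel and sum: 5.9·1 + -1.4·1 + 0·1.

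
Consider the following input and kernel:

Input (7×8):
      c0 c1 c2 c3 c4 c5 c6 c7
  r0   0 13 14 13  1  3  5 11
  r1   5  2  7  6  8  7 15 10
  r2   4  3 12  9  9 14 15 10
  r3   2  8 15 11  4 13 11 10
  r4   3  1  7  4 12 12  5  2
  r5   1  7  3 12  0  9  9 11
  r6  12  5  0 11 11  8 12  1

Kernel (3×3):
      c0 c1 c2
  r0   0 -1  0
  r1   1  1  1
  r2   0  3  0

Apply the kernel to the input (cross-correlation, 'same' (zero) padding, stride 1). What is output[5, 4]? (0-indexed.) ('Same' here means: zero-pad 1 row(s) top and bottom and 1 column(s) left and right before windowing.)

42

The receptive field on the zero-padded input at this output position is [4 12 12 / 12 0 9 / 11 11 8]. Elementwise product with the kernel and sum: 12·-1 + 12·1 + 0·1 + 9·1 + 11·3.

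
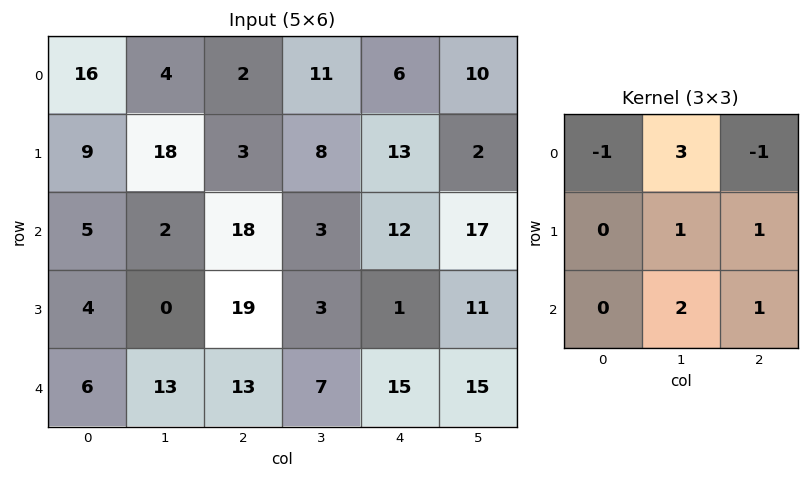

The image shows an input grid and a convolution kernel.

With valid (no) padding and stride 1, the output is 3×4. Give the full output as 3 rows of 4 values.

37 41 64 53
81 45 30 71
41 104 12 73

Output[0,0]: The receptive field on the input at this output position is [16 4 2 / 9 18 3 / 5 2 18]. Elementwise product with the kernel and sum: 16·-1 + 4·3 + 2·-1 + 18·1 + 3·1 + 2·2 + 18·1.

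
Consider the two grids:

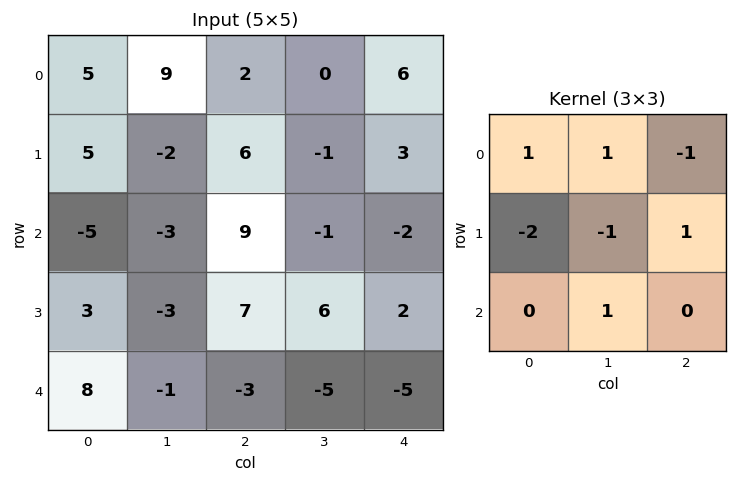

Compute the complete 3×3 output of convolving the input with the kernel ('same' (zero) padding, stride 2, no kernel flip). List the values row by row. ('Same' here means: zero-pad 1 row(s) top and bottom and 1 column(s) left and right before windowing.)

Output[0,0]: The receptive field on the zero-padded input at this output position is [0 0 0 / 0 5 9 / 0 5 -2]. Elementwise product with the kernel and sum: 0·1 + 0·1 + 0·-1 + 0·-2 + 5·-1 + 9·1 + 5·1.
Output[0,1]: The receptive field on the zero-padded input at this output position is [0 0 0 / 9 2 0 / -2 6 -1]. Elementwise product with the kernel and sum: 0·1 + 0·1 + 0·-1 + 9·-2 + 2·-1 + 0·1 + 6·1.

9 -14 -3
12 8 8
-3 -2 23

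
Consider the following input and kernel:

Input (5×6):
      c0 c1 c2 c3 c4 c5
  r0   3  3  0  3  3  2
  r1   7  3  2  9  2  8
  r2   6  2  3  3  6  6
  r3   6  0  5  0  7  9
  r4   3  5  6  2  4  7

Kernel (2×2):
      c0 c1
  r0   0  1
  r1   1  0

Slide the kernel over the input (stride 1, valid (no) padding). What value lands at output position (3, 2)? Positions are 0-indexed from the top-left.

The receptive field on the input at this output position is [5 0 / 6 2]. Elementwise product with the kernel and sum: 0·1 + 6·1.

6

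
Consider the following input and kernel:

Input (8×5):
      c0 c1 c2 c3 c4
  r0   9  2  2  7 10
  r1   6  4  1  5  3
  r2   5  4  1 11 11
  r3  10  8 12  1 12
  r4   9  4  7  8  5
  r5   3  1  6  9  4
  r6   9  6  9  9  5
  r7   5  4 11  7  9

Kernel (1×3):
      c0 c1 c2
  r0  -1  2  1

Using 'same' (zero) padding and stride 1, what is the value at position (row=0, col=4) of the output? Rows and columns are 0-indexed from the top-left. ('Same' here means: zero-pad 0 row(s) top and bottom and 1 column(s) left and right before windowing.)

13

The receptive field on the zero-padded input at this output position is [7 10 0]. Elementwise product with the kernel and sum: 7·-1 + 10·2 + 0·1.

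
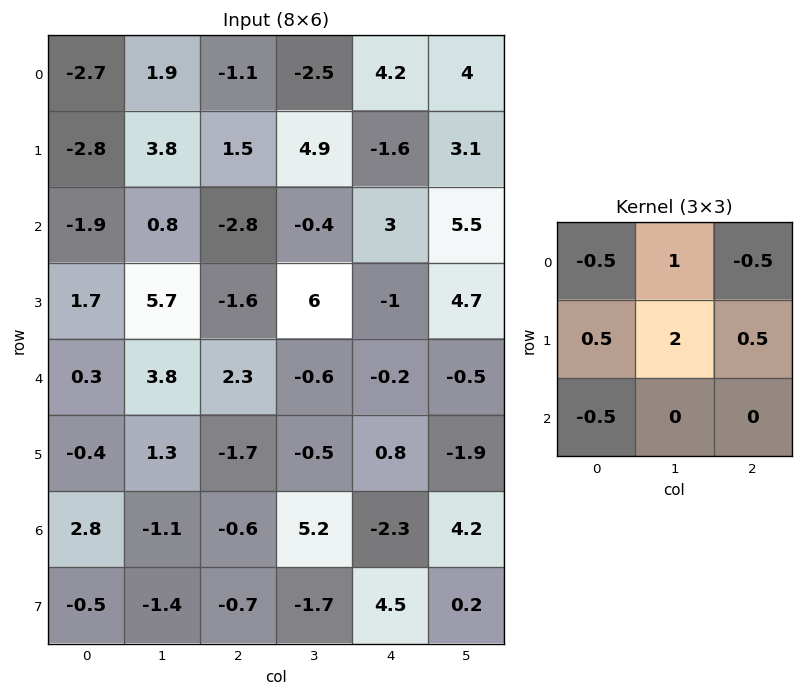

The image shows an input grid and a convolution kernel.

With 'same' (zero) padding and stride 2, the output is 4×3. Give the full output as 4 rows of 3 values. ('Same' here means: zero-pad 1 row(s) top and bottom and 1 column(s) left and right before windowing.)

Output[0,0]: The receptive field on the zero-padded input at this output position is [0 0 0 / 0 -2.7 1.9 / 0 -2.8 3.8]. Elementwise product with the kernel and sum: 0·-0.5 + 0·1 + 0·-0.5 + 0·0.5 + -2.7·2 + 1.9·0.5 + 0·-0.5.
Output[0,1]: The receptive field on the zero-padded input at this output position is [0 0 0 / 1.9 -1.1 -2.5 / 3.8 1.5 4.9]. Elementwise product with the kernel and sum: 0·-0.5 + 0·1 + 0·-0.5 + 1.9·0.5 + -1.1·2 + -2.5·0.5 + 3.8·-0.5.

-4.45 -4.4 6.7
-8.1 -11.1 -0.05
1.35 -1.9 -7.05
4 -0.55 2.95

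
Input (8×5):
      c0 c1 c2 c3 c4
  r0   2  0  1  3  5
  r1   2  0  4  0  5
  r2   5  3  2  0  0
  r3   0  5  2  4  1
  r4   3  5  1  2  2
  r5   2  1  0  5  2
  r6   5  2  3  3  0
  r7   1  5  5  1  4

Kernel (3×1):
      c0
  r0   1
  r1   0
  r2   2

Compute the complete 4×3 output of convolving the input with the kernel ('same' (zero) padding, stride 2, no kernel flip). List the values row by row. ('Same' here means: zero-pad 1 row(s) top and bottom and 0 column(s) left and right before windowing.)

4 8 10
2 8 7
4 2 5
4 10 10

Output[0,0]: The receptive field on the zero-padded input at this output position is [0 / 2 / 2]. Elementwise product with the kernel and sum: 0·1 + 2·2.
Output[0,1]: The receptive field on the zero-padded input at this output position is [0 / 1 / 4]. Elementwise product with the kernel and sum: 0·1 + 4·2.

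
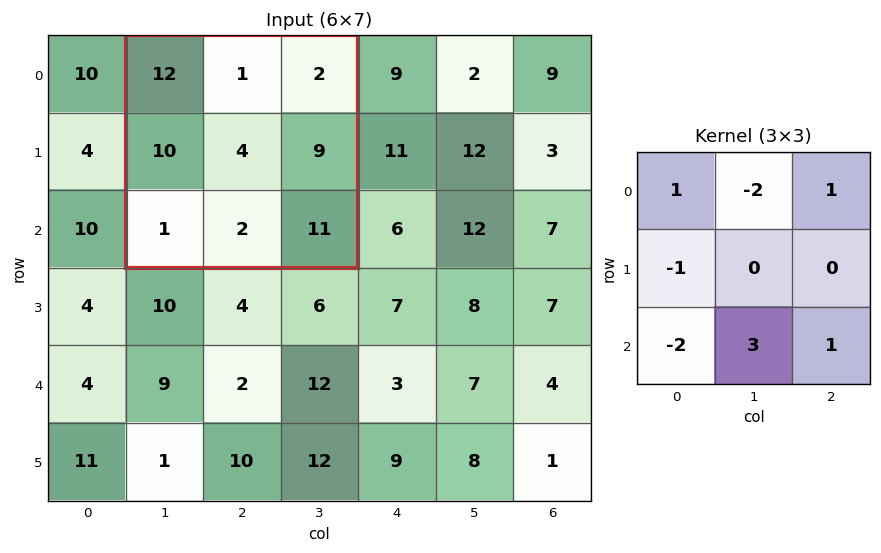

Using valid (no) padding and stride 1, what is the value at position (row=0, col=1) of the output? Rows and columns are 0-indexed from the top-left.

17

The receptive field on the input at this output position is [12 1 2 / 10 4 9 / 1 2 11]. Elementwise product with the kernel and sum: 12·1 + 1·-2 + 2·1 + 10·-1 + 1·-2 + 2·3 + 11·1.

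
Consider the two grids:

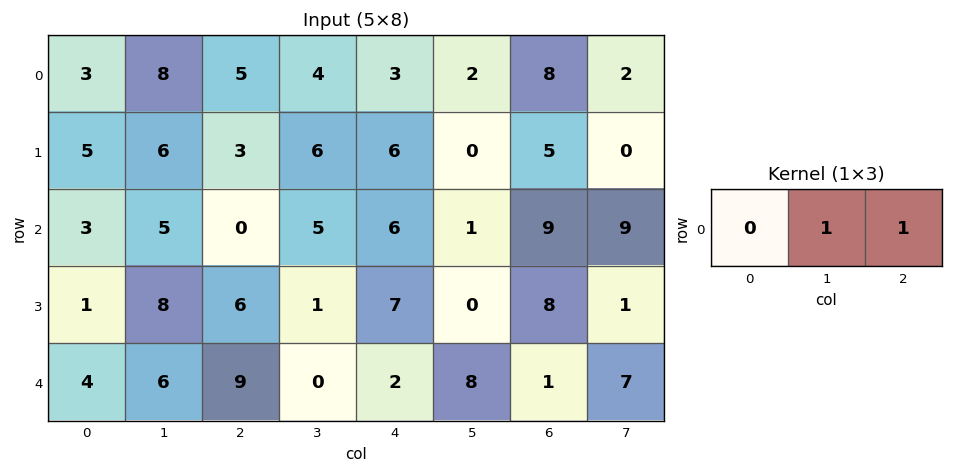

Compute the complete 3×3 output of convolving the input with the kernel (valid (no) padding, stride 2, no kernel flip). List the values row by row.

Output[0,0]: The receptive field on the input at this output position is [3 8 5]. Elementwise product with the kernel and sum: 8·1 + 5·1.

13 7 10
5 11 10
15 2 9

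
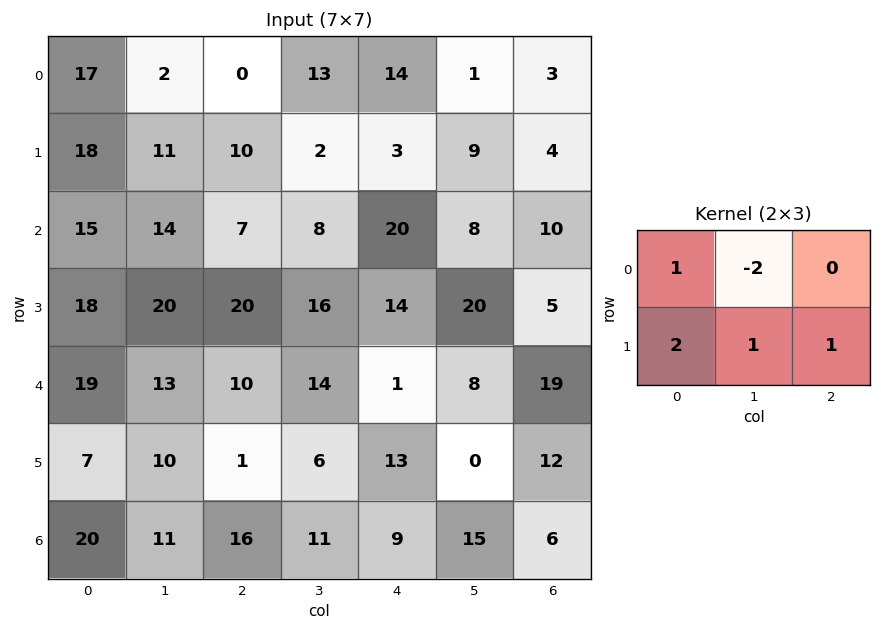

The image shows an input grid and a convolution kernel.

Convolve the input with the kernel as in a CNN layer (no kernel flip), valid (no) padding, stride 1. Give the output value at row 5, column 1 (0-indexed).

The receptive field on the input at this output position is [10 1 6 / 11 16 11]. Elementwise product with the kernel and sum: 10·1 + 1·-2 + 11·2 + 16·1 + 11·1.

57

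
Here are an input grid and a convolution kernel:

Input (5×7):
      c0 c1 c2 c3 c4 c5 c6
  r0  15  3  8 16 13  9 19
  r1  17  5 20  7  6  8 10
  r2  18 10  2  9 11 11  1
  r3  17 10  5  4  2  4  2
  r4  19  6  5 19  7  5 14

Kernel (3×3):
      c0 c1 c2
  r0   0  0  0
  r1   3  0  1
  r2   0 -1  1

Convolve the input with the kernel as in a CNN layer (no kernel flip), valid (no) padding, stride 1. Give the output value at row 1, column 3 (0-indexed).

40

The receptive field on the input at this output position is [7 6 8 / 9 11 11 / 4 2 4]. Elementwise product with the kernel and sum: 9·3 + 11·1 + 2·-1 + 4·1.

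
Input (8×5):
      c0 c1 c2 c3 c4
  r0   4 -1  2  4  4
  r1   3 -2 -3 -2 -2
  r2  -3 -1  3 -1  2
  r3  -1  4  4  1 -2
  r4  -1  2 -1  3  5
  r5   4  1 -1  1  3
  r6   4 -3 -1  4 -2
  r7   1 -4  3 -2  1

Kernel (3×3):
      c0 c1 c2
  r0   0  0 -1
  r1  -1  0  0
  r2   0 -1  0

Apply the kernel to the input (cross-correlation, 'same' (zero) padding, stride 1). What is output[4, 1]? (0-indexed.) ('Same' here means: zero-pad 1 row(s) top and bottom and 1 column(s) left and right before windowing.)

-4

The receptive field on the zero-padded input at this output position is [-1 4 4 / -1 2 -1 / 4 1 -1]. Elementwise product with the kernel and sum: 4·-1 + -1·-1 + 1·-1.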